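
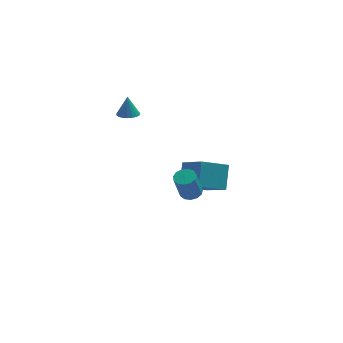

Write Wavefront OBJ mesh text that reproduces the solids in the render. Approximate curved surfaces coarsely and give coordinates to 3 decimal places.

v 0.548 0.708 -1.978
v 0.789 1.697 -0.836
v 1.962 1.082 -2.602
v 2.203 2.072 -1.46
v 1.377 -0.692 -0.94
v 1.618 0.298 0.202
v 2.791 -0.317 -1.564
v 3.032 0.672 -0.422
v -1.824 3.45 1.795
v -1.266 3.692 1.755
v -1.836 3.67 2.965
v -1.414 3.894 1.716
v -1.633 4.02 1.69
v -1.885 4.047 1.683
v -2.127 3.97 1.695
v -2.316 3.804 1.724
v -2.421 3.577 1.766
v -2.422 3.327 1.813
v -2.32 3.099 1.857
v -2.132 2.932 1.89
v -1.891 2.854 1.907
v -1.639 2.879 1.904
v -1.419 3.003 1.883
v -1.268 3.205 1.847
v -1.215 3.448 1.801
v 0.744 -3.377 0.732
v 1.205 -3.097 0.916
v 0.857 -3.442 2.312
v 0.396 -3.723 2.128
v 0.965 -2.883 0.909
v 0.617 -3.228 2.306
v 0.655 -2.826 0.846
v 0.308 -3.171 2.242
v 0.374 -2.944 0.747
v 0.026 -3.289 2.143
v 0.21 -3.2 0.643
v -0.138 -3.545 2.039
v 0.215 -3.512 0.567
v -0.133 -3.857 1.963
v 0.389 -3.781 0.543
v 0.041 -4.126 1.94
v 0.675 -3.922 0.58
v 0.327 -4.268 1.976
v 0.983 -3.89 0.664
v 0.635 -4.236 2.061
v 1.215 -3.696 0.771
v 0.867 -4.041 2.167
v 1.298 -3.4 0.864
v 0.95 -3.745 2.261
f 2 4 1
f 5 2 1
f 1 4 3
f 3 5 1
f 2 8 4
f 6 2 5
f 6 8 2
f 4 8 3
f 7 5 3
f 3 8 7
f 7 6 5
f 8 6 7
f 10 9 12
f 10 12 11
f 12 9 13
f 12 13 11
f 13 9 14
f 13 14 11
f 14 9 15
f 14 15 11
f 15 9 16
f 15 16 11
f 16 9 17
f 16 17 11
f 17 9 18
f 17 18 11
f 18 9 19
f 18 19 11
f 19 9 20
f 19 20 11
f 20 9 21
f 20 21 11
f 21 9 22
f 21 22 11
f 22 9 23
f 22 23 11
f 23 9 24
f 23 24 11
f 24 9 25
f 24 25 11
f 25 9 10
f 25 10 11
f 27 26 30
f 27 30 28
f 28 30 31
f 28 31 29
f 30 26 32
f 30 32 31
f 31 32 33
f 31 33 29
f 32 26 34
f 32 34 33
f 33 34 35
f 33 35 29
f 34 26 36
f 34 36 35
f 35 36 37
f 35 37 29
f 36 26 38
f 36 38 37
f 37 38 39
f 37 39 29
f 38 26 40
f 38 40 39
f 39 40 41
f 39 41 29
f 40 26 42
f 40 42 41
f 41 42 43
f 41 43 29
f 42 26 44
f 42 44 43
f 43 44 45
f 43 45 29
f 44 26 46
f 44 46 45
f 45 46 47
f 45 47 29
f 46 26 48
f 46 48 47
f 47 48 49
f 47 49 29
f 48 26 27
f 48 27 49
f 49 27 28
f 49 28 29



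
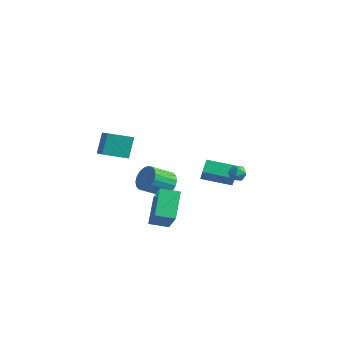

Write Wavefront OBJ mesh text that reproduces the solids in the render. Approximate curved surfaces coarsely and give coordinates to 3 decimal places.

v -1.51 3.056 -1.849
v -1.864 3.738 -1.162
v 0.023 4.296 -2.289
v -0.331 4.977 -1.602
v -0.569 2.323 -0.638
v -0.923 3.004 0.049
v 0.964 3.562 -1.078
v 0.61 4.244 -0.391
v -2.977 1.609 -2.345
v -2.505 1.947 -1.568
v -2.95 0.568 -0.698
v -3.423 0.231 -1.475
v -2.902 2.108 -1.516
v -3.347 0.729 -0.646
v -3.314 2.17 -1.629
v -3.76 0.791 -0.759
v -3.659 2.121 -1.883
v -4.105 0.743 -1.013
v -3.87 1.971 -2.229
v -4.315 0.593 -1.359
v -3.903 1.749 -2.597
v -4.349 0.371 -1.728
v -3.753 1.5 -2.916
v -4.199 0.121 -2.046
v -3.45 1.272 -3.122
v -3.895 -0.107 -2.252
v -3.053 1.111 -3.174
v -3.498 -0.268 -2.304
v -2.64 1.049 -3.061
v -3.086 -0.33 -2.191
v -2.295 1.097 -2.807
v -2.741 -0.281 -1.937
v -2.085 1.247 -2.461
v -2.53 -0.131 -1.591
v -2.051 1.469 -2.092
v -2.497 0.091 -1.223
v -2.201 1.719 -1.774
v -2.647 0.34 -0.904
v -1.424 -5.012 3.127
v -1.709 -4.32 4.508
v -2.813 -4.204 2.435
v -3.099 -3.512 3.815
v -0.501 -3.788 2.705
v -0.787 -3.096 4.085
v -1.891 -2.98 2.012
v -2.176 -2.288 3.393
v 1.412 -4.059 -1.887
v 2.603 -4.67 -0.469
v 0.473 -2.753 -0.537
v 1.664 -3.364 0.882
v 2.216 -3.176 -2.182
v 3.407 -3.787 -0.763
v 1.277 -1.87 -0.831
v 2.468 -2.481 0.587
v 2.271 2.909 0.653
v 2.788 2.588 0.417
v 1.632 2.312 0.063
v 2.149 1.991 -0.173
v 1.975 1.917 0.451
v 2.37 2.285 0.816
v 2.05 2.615 -0.336
v 2.445 2.983 0.029
v 2.651 2.406 -0.194
v 2.605 1.975 0.293
v 1.815 2.925 0.187
v 1.769 2.494 0.674
f 2 4 1
f 5 2 1
f 1 4 3
f 3 5 1
f 2 8 4
f 6 2 5
f 6 8 2
f 4 8 3
f 7 5 3
f 3 8 7
f 7 6 5
f 8 6 7
f 10 9 13
f 10 13 11
f 11 13 14
f 11 14 12
f 13 9 15
f 13 15 14
f 14 15 16
f 14 16 12
f 15 9 17
f 15 17 16
f 16 17 18
f 16 18 12
f 17 9 19
f 17 19 18
f 18 19 20
f 18 20 12
f 19 9 21
f 19 21 20
f 20 21 22
f 20 22 12
f 21 9 23
f 21 23 22
f 22 23 24
f 22 24 12
f 23 9 25
f 23 25 24
f 24 25 26
f 24 26 12
f 25 9 27
f 25 27 26
f 26 27 28
f 26 28 12
f 27 9 29
f 27 29 28
f 28 29 30
f 28 30 12
f 29 9 31
f 29 31 30
f 30 31 32
f 30 32 12
f 31 9 33
f 31 33 32
f 32 33 34
f 32 34 12
f 33 9 35
f 33 35 34
f 34 35 36
f 34 36 12
f 35 9 37
f 35 37 36
f 36 37 38
f 36 38 12
f 37 9 10
f 37 10 38
f 38 10 11
f 38 11 12
f 40 42 39
f 43 40 39
f 39 42 41
f 41 43 39
f 40 46 42
f 44 40 43
f 44 46 40
f 42 46 41
f 45 43 41
f 41 46 45
f 45 44 43
f 46 44 45
f 48 50 47
f 51 48 47
f 47 50 49
f 49 51 47
f 48 54 50
f 52 48 51
f 52 54 48
f 50 54 49
f 53 51 49
f 49 54 53
f 53 52 51
f 54 52 53
f 55 66 60
f 55 60 56
f 55 56 62
f 55 62 65
f 55 65 66
f 56 60 64
f 60 66 59
f 66 65 57
f 65 62 61
f 62 56 63
f 58 64 59
f 58 59 57
f 58 57 61
f 58 61 63
f 58 63 64
f 59 64 60
f 57 59 66
f 61 57 65
f 63 61 62
f 64 63 56



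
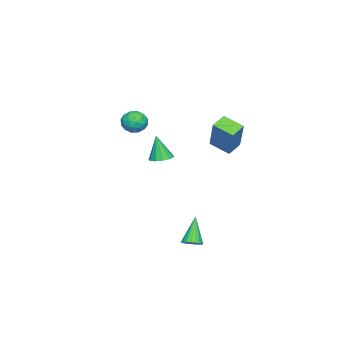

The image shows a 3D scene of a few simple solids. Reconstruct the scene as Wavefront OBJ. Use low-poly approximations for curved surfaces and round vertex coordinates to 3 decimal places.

v 2.935 1.81 -2.443
v 3.264 2.15 -2.184
v 2.045 1.63 -1.077
v 3.109 2.29 -2.266
v 2.923 2.346 -2.38
v 2.74 2.31 -2.504
v 2.59 2.187 -2.618
v 2.5 1.999 -2.701
v 2.485 1.778 -2.74
v 2.548 1.563 -2.728
v 2.678 1.391 -2.666
v 2.852 1.291 -2.565
v 3.04 1.28 -2.444
v 3.211 1.362 -2.322
v 3.333 1.521 -2.222
v 3.387 1.729 -2.159
v 3.363 1.952 -2.146
v -1.431 -2.588 3.427
v -0.931 -2.321 2.956
v -0.609 -3.319 3.884
v -0.109 -3.052 3.413
v -0.366 -2.628 3.958
v -0.874 -2.177 3.676
v -0.666 -3.463 3.164
v -1.174 -3.012 2.882
v -0.459 -2.862 2.794
v -0.273 -2.346 3.285
v -1.267 -3.294 3.555
v -1.081 -2.778 4.046
v -1.253 -2.391 3.151
v -0.287 -3.249 3.689
v -0.437 -3.001 4.009
v -0.144 -2.843 3.732
v -1.219 -2.306 3.574
v -0.926 -2.149 3.298
v -0.593 -2.329 3.887
v -0.614 -3.491 3.542
v -0.321 -3.334 3.266
v -1.396 -2.797 3.108
v -1.103 -2.639 2.831
v -0.947 -3.311 2.953
v -0.682 -2.551 2.78
v -0.199 -2.981 3.048
v -0.526 -3.223 2.902
v -0.825 -2.957 2.736
v -0.573 -2.248 3.068
v -0.09 -2.677 3.337
v -0.24 -2.428 3.657
v -0.539 -2.163 3.491
v -0.295 -2.566 2.973
v -1.45 -2.963 3.503
v -0.967 -3.392 3.772
v -1.001 -3.477 3.349
v -1.3 -3.212 3.183
v -1.341 -2.659 3.792
v -0.858 -3.089 4.06
v -0.715 -2.683 4.104
v -1.014 -2.417 3.938
v -1.245 -3.074 3.867
v -3.935 1.007 0.561
v -4.103 -0.132 1.02
v -4.736 1.273 0.926
v -4.905 0.133 1.385
v -2.915 1.587 2.375
v -3.084 0.447 2.834
v -3.717 1.852 2.74
v -3.885 0.713 3.199
v -0.802 -1.381 1.128
v -0.258 -1.068 1.252
v -0.938 -1.719 2.572
v -0.524 -0.826 1.284
v -0.878 -0.76 1.266
v -1.208 -0.892 1.204
v -1.409 -1.178 1.118
v -1.418 -1.529 1.035
v -1.231 -1.833 0.981
v -0.908 -1.993 0.974
v -0.551 -1.959 1.016
v -0.274 -1.741 1.093
v -0.165 -1.409 1.181
f 2 1 4
f 2 4 3
f 4 1 5
f 4 5 3
f 5 1 6
f 5 6 3
f 6 1 7
f 6 7 3
f 7 1 8
f 7 8 3
f 8 1 9
f 8 9 3
f 9 1 10
f 9 10 3
f 10 1 11
f 10 11 3
f 11 1 12
f 11 12 3
f 12 1 13
f 12 13 3
f 13 1 14
f 13 14 3
f 14 1 15
f 14 15 3
f 15 1 16
f 15 16 3
f 16 1 17
f 16 17 3
f 17 1 2
f 17 2 3
f 18 55 34
f 55 29 58
f 34 58 23
f 55 58 34
f 18 34 30
f 34 23 35
f 30 35 19
f 34 35 30
f 18 30 39
f 30 19 40
f 39 40 25
f 30 40 39
f 18 39 51
f 39 25 54
f 51 54 28
f 39 54 51
f 18 51 55
f 51 28 59
f 55 59 29
f 51 59 55
f 19 35 46
f 35 23 49
f 46 49 27
f 35 49 46
f 23 58 36
f 58 29 57
f 36 57 22
f 58 57 36
f 29 59 56
f 59 28 52
f 56 52 20
f 59 52 56
f 28 54 53
f 54 25 41
f 53 41 24
f 54 41 53
f 25 40 45
f 40 19 42
f 45 42 26
f 40 42 45
f 21 47 33
f 47 27 48
f 33 48 22
f 47 48 33
f 21 33 31
f 33 22 32
f 31 32 20
f 33 32 31
f 21 31 38
f 31 20 37
f 38 37 24
f 31 37 38
f 21 38 43
f 38 24 44
f 43 44 26
f 38 44 43
f 21 43 47
f 43 26 50
f 47 50 27
f 43 50 47
f 22 48 36
f 48 27 49
f 36 49 23
f 48 49 36
f 20 32 56
f 32 22 57
f 56 57 29
f 32 57 56
f 24 37 53
f 37 20 52
f 53 52 28
f 37 52 53
f 26 44 45
f 44 24 41
f 45 41 25
f 44 41 45
f 27 50 46
f 50 26 42
f 46 42 19
f 50 42 46
f 61 63 60
f 64 61 60
f 60 63 62
f 62 64 60
f 61 67 63
f 65 61 64
f 65 67 61
f 63 67 62
f 66 64 62
f 62 67 66
f 66 65 64
f 67 65 66
f 69 68 71
f 69 71 70
f 71 68 72
f 71 72 70
f 72 68 73
f 72 73 70
f 73 68 74
f 73 74 70
f 74 68 75
f 74 75 70
f 75 68 76
f 75 76 70
f 76 68 77
f 76 77 70
f 77 68 78
f 77 78 70
f 78 68 79
f 78 79 70
f 79 68 80
f 79 80 70
f 80 68 69
f 80 69 70



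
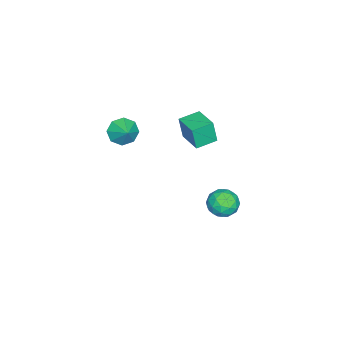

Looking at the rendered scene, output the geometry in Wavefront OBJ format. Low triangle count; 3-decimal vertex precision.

v -0.549 0.06 1.81
v -0.54 -0.158 3.061
v -1.395 0.797 1.944
v -1.386 0.579 3.196
v 0.386 1.101 1.984
v 0.395 0.883 3.236
v -0.46 1.838 2.119
v -0.451 1.62 3.37
v 0.766 -2.498 2.443
v 1.206 -2.37 1.788
v 1.434 -1.962 2.997
v 0.784 -1.935 1.876
v 0.352 -1.829 2.296
v 0.162 -2.116 2.803
v 0.326 -2.626 3.099
v 0.747 -3.061 3.011
v 1.179 -3.167 2.591
v 1.369 -2.88 2.084
v -2.396 2.324 -3.897
v -1.525 2.523 -3.897
v -2.075 0.917 -3.983
v -1.204 1.116 -3.983
v -1.691 1.243 -3.245
v -1.889 2.113 -3.191
v -1.711 1.327 -4.689
v -1.909 2.197 -4.635
v -1.101 1.907 -4.386
v -1.089 1.854 -3.494
v -2.511 1.586 -4.386
v -2.499 1.533 -3.494
v -1.988 2.547 -3.889
v -1.612 0.893 -3.991
v -1.898 0.968 -3.557
v -1.386 1.084 -3.557
v -2.203 2.306 -3.475
v -1.691 2.423 -3.475
v -1.789 1.67 -3.092
v -1.909 1.017 -4.405
v -1.397 1.134 -4.405
v -2.214 2.356 -4.323
v -1.702 2.472 -4.323
v -1.811 1.77 -4.788
v -1.227 2.302 -4.177
v -1.039 1.474 -4.228
v -1.337 1.599 -4.642
v -1.453 2.11 -4.611
v -1.22 2.271 -3.652
v -1.032 1.444 -3.703
v -1.318 1.519 -3.269
v -1.435 2.03 -3.238
v -0.971 1.909 -3.94
v -2.568 1.996 -4.177
v -2.38 1.169 -4.228
v -2.165 1.41 -4.642
v -2.282 1.921 -4.611
v -2.561 1.966 -3.652
v -2.373 1.138 -3.703
v -2.147 1.33 -3.269
v -2.263 1.841 -3.238
v -2.629 1.531 -3.94
f 2 4 1
f 5 2 1
f 1 4 3
f 3 5 1
f 2 8 4
f 6 2 5
f 6 8 2
f 4 8 3
f 7 5 3
f 3 8 7
f 7 6 5
f 8 6 7
f 10 9 12
f 10 12 11
f 12 9 13
f 12 13 11
f 13 9 14
f 13 14 11
f 14 9 15
f 14 15 11
f 15 9 16
f 15 16 11
f 16 9 17
f 16 17 11
f 17 9 18
f 17 18 11
f 18 9 10
f 18 10 11
f 19 56 35
f 56 30 59
f 35 59 24
f 56 59 35
f 19 35 31
f 35 24 36
f 31 36 20
f 35 36 31
f 19 31 40
f 31 20 41
f 40 41 26
f 31 41 40
f 19 40 52
f 40 26 55
f 52 55 29
f 40 55 52
f 19 52 56
f 52 29 60
f 56 60 30
f 52 60 56
f 20 36 47
f 36 24 50
f 47 50 28
f 36 50 47
f 24 59 37
f 59 30 58
f 37 58 23
f 59 58 37
f 30 60 57
f 60 29 53
f 57 53 21
f 60 53 57
f 29 55 54
f 55 26 42
f 54 42 25
f 55 42 54
f 26 41 46
f 41 20 43
f 46 43 27
f 41 43 46
f 22 48 34
f 48 28 49
f 34 49 23
f 48 49 34
f 22 34 32
f 34 23 33
f 32 33 21
f 34 33 32
f 22 32 39
f 32 21 38
f 39 38 25
f 32 38 39
f 22 39 44
f 39 25 45
f 44 45 27
f 39 45 44
f 22 44 48
f 44 27 51
f 48 51 28
f 44 51 48
f 23 49 37
f 49 28 50
f 37 50 24
f 49 50 37
f 21 33 57
f 33 23 58
f 57 58 30
f 33 58 57
f 25 38 54
f 38 21 53
f 54 53 29
f 38 53 54
f 27 45 46
f 45 25 42
f 46 42 26
f 45 42 46
f 28 51 47
f 51 27 43
f 47 43 20
f 51 43 47



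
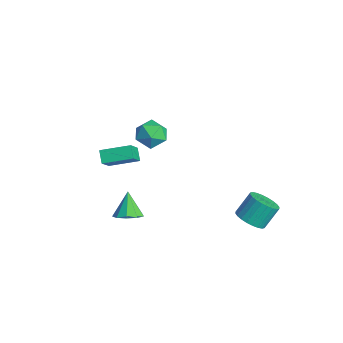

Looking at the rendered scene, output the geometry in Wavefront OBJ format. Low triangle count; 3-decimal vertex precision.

v 1.005 -2.898 -4.392
v 1.787 -2.665 -3.966
v 0.135 -2.542 -2.988
v 1.537 -2.161 -4.249
v 1.039 -2.002 -4.598
v 0.525 -2.262 -4.851
v 0.235 -2.819 -4.889
v 0.306 -3.413 -4.695
v 0.704 -3.767 -4.359
v 1.243 -3.713 -4.038
v 1.671 -3.278 -3.883
v 0.09 -3.649 -0.247
v -0.58 -3.513 0.339
v 0.816 -2.043 0.211
v 0.146 -1.908 0.797
v 1.054 -4.452 1.043
v 0.384 -4.317 1.629
v 1.78 -2.847 1.501
v 1.11 -2.711 2.087
v 3.953 3.423 -4.634
v 4.61 2.884 -4.125
v 4.443 3.879 -2.857
v 3.787 4.417 -3.366
v 4.841 3.142 -4.297
v 4.674 4.137 -3.029
v 4.937 3.442 -4.52
v 4.77 4.437 -3.252
v 4.883 3.739 -4.76
v 4.716 4.734 -3.493
v 4.687 3.989 -4.982
v 4.521 4.984 -3.714
v 4.38 4.152 -5.15
v 4.214 5.147 -3.882
v 4.008 4.204 -5.24
v 3.841 5.199 -3.972
v 3.628 4.137 -5.237
v 3.461 5.132 -3.97
v 3.297 3.961 -5.143
v 3.13 4.956 -3.875
v 3.066 3.703 -4.971
v 2.899 4.698 -3.703
v 2.97 3.403 -4.748
v 2.803 4.398 -3.48
v 3.024 3.106 -4.507
v 2.857 4.101 -3.24
v 3.219 2.856 -4.286
v 3.053 3.851 -3.018
v 3.526 2.693 -4.118
v 3.36 3.688 -2.85
v 3.899 2.641 -4.028
v 3.732 3.636 -2.76
v 4.279 2.708 -4.03
v 4.112 3.703 -2.763
v -3.428 1.451 -1.471
v -2.417 0.995 -1.582
v -4.163 -0.195 -1.398
v -3.152 -0.651 -1.509
v -3.42 -0.112 -0.571
v -2.966 0.905 -0.616
v -3.614 -0.105 -2.364
v -3.16 0.912 -2.409
v -2.532 0.033 -2.134
v -2.412 0.029 -1.026
v -4.168 0.771 -1.954
v -4.048 0.767 -0.846
f 2 1 4
f 2 4 3
f 4 1 5
f 4 5 3
f 5 1 6
f 5 6 3
f 6 1 7
f 6 7 3
f 7 1 8
f 7 8 3
f 8 1 9
f 8 9 3
f 9 1 10
f 9 10 3
f 10 1 11
f 10 11 3
f 11 1 2
f 11 2 3
f 13 15 12
f 16 13 12
f 12 15 14
f 14 16 12
f 13 19 15
f 17 13 16
f 17 19 13
f 15 19 14
f 18 16 14
f 14 19 18
f 18 17 16
f 19 17 18
f 21 20 24
f 21 24 22
f 22 24 25
f 22 25 23
f 24 20 26
f 24 26 25
f 25 26 27
f 25 27 23
f 26 20 28
f 26 28 27
f 27 28 29
f 27 29 23
f 28 20 30
f 28 30 29
f 29 30 31
f 29 31 23
f 30 20 32
f 30 32 31
f 31 32 33
f 31 33 23
f 32 20 34
f 32 34 33
f 33 34 35
f 33 35 23
f 34 20 36
f 34 36 35
f 35 36 37
f 35 37 23
f 36 20 38
f 36 38 37
f 37 38 39
f 37 39 23
f 38 20 40
f 38 40 39
f 39 40 41
f 39 41 23
f 40 20 42
f 40 42 41
f 41 42 43
f 41 43 23
f 42 20 44
f 42 44 43
f 43 44 45
f 43 45 23
f 44 20 46
f 44 46 45
f 45 46 47
f 45 47 23
f 46 20 48
f 46 48 47
f 47 48 49
f 47 49 23
f 48 20 50
f 48 50 49
f 49 50 51
f 49 51 23
f 50 20 52
f 50 52 51
f 51 52 53
f 51 53 23
f 52 20 21
f 52 21 53
f 53 21 22
f 53 22 23
f 54 65 59
f 54 59 55
f 54 55 61
f 54 61 64
f 54 64 65
f 55 59 63
f 59 65 58
f 65 64 56
f 64 61 60
f 61 55 62
f 57 63 58
f 57 58 56
f 57 56 60
f 57 60 62
f 57 62 63
f 58 63 59
f 56 58 65
f 60 56 64
f 62 60 61
f 63 62 55



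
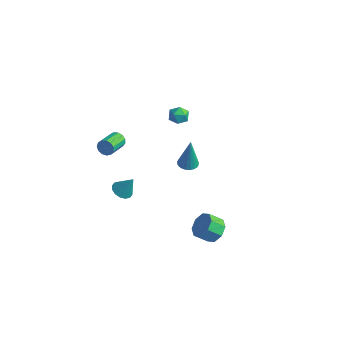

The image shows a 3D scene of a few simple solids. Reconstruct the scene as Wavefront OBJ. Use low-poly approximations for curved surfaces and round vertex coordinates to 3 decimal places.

v 2.158 -1.166 -4.292
v 2.889 -1.472 -4.013
v 2.373 -2.079 -3.329
v 1.642 -1.774 -3.608
v 2.701 -0.949 -3.69
v 2.186 -1.556 -3.005
v 2.195 -0.553 -3.719
v 1.68 -1.16 -3.035
v 1.667 -0.517 -4.085
v 1.152 -1.124 -3.4
v 1.427 -0.861 -4.571
v 0.911 -1.468 -3.887
v 1.614 -1.384 -4.895
v 1.099 -1.991 -4.21
v 2.12 -1.78 -4.865
v 1.605 -2.387 -4.181
v 2.648 -1.816 -4.5
v 2.133 -2.423 -3.815
v -1.121 -0.196 3.528
v -0.564 -0.501 3.676
v -1.636 -0.799 4.224
v -1.079 -1.104 4.372
v -1.165 -0.48 4.543
v -0.847 -0.108 4.112
v -1.353 -1.192 3.788
v -1.035 -0.82 3.357
v -0.707 -1.116 3.836
v -0.591 -0.676 4.303
v -1.609 -0.624 3.597
v -1.493 -0.184 4.064
v -3.03 -3.303 -2.408
v -2.667 -3.866 -2.399
v -2.49 -2.937 -1.272
v -2.471 -3.635 -2.567
v -2.424 -3.315 -2.693
v -2.54 -2.992 -2.742
v -2.787 -2.752 -2.701
v -3.1 -2.66 -2.582
v -3.394 -2.74 -2.416
v -3.59 -2.971 -2.248
v -3.637 -3.291 -2.123
v -3.521 -3.614 -2.074
v -3.274 -3.854 -2.114
v -2.961 -3.946 -2.233
v -3.891 -2.732 1.372
v -3.66 -2.529 1.816
v -3.337 -3.805 2.232
v -3.569 -4.008 1.788
v -3.951 -2.58 1.887
v -3.629 -3.855 2.302
v -4.224 -2.678 1.794
v -3.901 -3.954 2.21
v -4.39 -2.794 1.568
v -4.068 -4.07 1.984
v -4.399 -2.891 1.279
v -4.077 -4.166 1.695
v -4.246 -2.936 1.02
v -3.924 -4.212 1.436
v -3.98 -2.917 0.873
v -3.658 -4.193 1.289
v -3.686 -2.84 0.884
v -3.364 -4.115 1.3
v -3.457 -2.728 1.05
v -3.135 -4.003 1.466
v -3.366 -2.617 1.319
v -3.044 -3.893 1.734
v -3.441 -2.543 1.604
v -3.119 -3.819 2.02
v -1.931 1.085 -2.432
v -1.318 0.943 -2.469
v -1.789 1.155 -0.348
v -1.312 1.189 -2.478
v -1.399 1.419 -2.48
v -1.568 1.598 -2.474
v -1.791 1.699 -2.462
v -2.037 1.706 -2.446
v -2.266 1.619 -2.427
v -2.444 1.451 -2.409
v -2.544 1.227 -2.395
v -2.551 0.981 -2.386
v -2.463 0.751 -2.384
v -2.295 0.572 -2.39
v -2.071 0.471 -2.402
v -1.826 0.464 -2.418
v -1.597 0.551 -2.437
v -1.419 0.719 -2.455
f 2 1 5
f 2 5 3
f 3 5 6
f 3 6 4
f 5 1 7
f 5 7 6
f 6 7 8
f 6 8 4
f 7 1 9
f 7 9 8
f 8 9 10
f 8 10 4
f 9 1 11
f 9 11 10
f 10 11 12
f 10 12 4
f 11 1 13
f 11 13 12
f 12 13 14
f 12 14 4
f 13 1 15
f 13 15 14
f 14 15 16
f 14 16 4
f 15 1 17
f 15 17 16
f 16 17 18
f 16 18 4
f 17 1 2
f 17 2 18
f 18 2 3
f 18 3 4
f 19 30 24
f 19 24 20
f 19 20 26
f 19 26 29
f 19 29 30
f 20 24 28
f 24 30 23
f 30 29 21
f 29 26 25
f 26 20 27
f 22 28 23
f 22 23 21
f 22 21 25
f 22 25 27
f 22 27 28
f 23 28 24
f 21 23 30
f 25 21 29
f 27 25 26
f 28 27 20
f 32 31 34
f 32 34 33
f 34 31 35
f 34 35 33
f 35 31 36
f 35 36 33
f 36 31 37
f 36 37 33
f 37 31 38
f 37 38 33
f 38 31 39
f 38 39 33
f 39 31 40
f 39 40 33
f 40 31 41
f 40 41 33
f 41 31 42
f 41 42 33
f 42 31 43
f 42 43 33
f 43 31 44
f 43 44 33
f 44 31 32
f 44 32 33
f 46 45 49
f 46 49 47
f 47 49 50
f 47 50 48
f 49 45 51
f 49 51 50
f 50 51 52
f 50 52 48
f 51 45 53
f 51 53 52
f 52 53 54
f 52 54 48
f 53 45 55
f 53 55 54
f 54 55 56
f 54 56 48
f 55 45 57
f 55 57 56
f 56 57 58
f 56 58 48
f 57 45 59
f 57 59 58
f 58 59 60
f 58 60 48
f 59 45 61
f 59 61 60
f 60 61 62
f 60 62 48
f 61 45 63
f 61 63 62
f 62 63 64
f 62 64 48
f 63 45 65
f 63 65 64
f 64 65 66
f 64 66 48
f 65 45 67
f 65 67 66
f 66 67 68
f 66 68 48
f 67 45 46
f 67 46 68
f 68 46 47
f 68 47 48
f 70 69 72
f 70 72 71
f 72 69 73
f 72 73 71
f 73 69 74
f 73 74 71
f 74 69 75
f 74 75 71
f 75 69 76
f 75 76 71
f 76 69 77
f 76 77 71
f 77 69 78
f 77 78 71
f 78 69 79
f 78 79 71
f 79 69 80
f 79 80 71
f 80 69 81
f 80 81 71
f 81 69 82
f 81 82 71
f 82 69 83
f 82 83 71
f 83 69 84
f 83 84 71
f 84 69 85
f 84 85 71
f 85 69 86
f 85 86 71
f 86 69 70
f 86 70 71



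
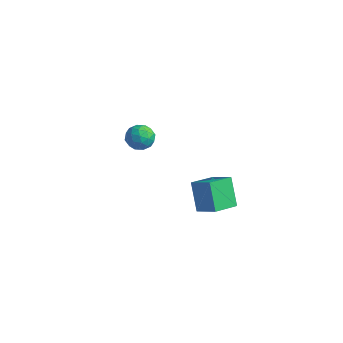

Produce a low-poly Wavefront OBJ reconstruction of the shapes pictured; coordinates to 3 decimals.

v 2.678 1.345 0.669
v 3.733 1.462 1.208
v 2.695 2.657 0.351
v 3.75 2.774 0.89
v 3.41 1.006 -0.69
v 4.465 1.123 -0.151
v 3.427 2.318 -1.008
v 4.482 2.435 -0.469
v -2.297 3.609 -0.002
v -1.872 3.226 0.51
v -2.988 2.594 -0.19
v -2.563 2.211 0.322
v -3.029 2.775 0.555
v -2.602 3.402 0.671
v -2.258 2.418 -0.351
v -1.831 3.045 -0.235
v -1.849 2.489 0.294
v -2.325 2.71 0.854
v -2.535 3.11 -0.534
v -3.011 3.331 0.026
v -2.024 3.506 0.27
v -2.836 2.314 0.05
v -3.11 2.645 0.187
v -2.86 2.42 0.488
v -2.452 3.61 0.365
v -2.203 3.385 0.666
v -2.883 3.12 0.693
v -2.657 2.435 -0.346
v -2.408 2.21 -0.045
v -2 3.4 -0.168
v -1.75 3.175 0.133
v -1.977 2.7 -0.373
v -1.76 2.848 0.444
v -2.167 2.252 0.334
v -1.987 2.373 -0.062
v -1.736 2.742 0.007
v -2.04 2.978 0.774
v -2.447 2.382 0.663
v -2.72 2.713 0.8
v -2.469 3.082 0.868
v -2.026 2.545 0.647
v -2.413 3.438 -0.343
v -2.82 2.842 -0.454
v -2.391 2.738 -0.548
v -2.14 3.107 -0.48
v -2.693 3.568 -0.014
v -3.1 2.972 -0.124
v -3.124 3.078 0.313
v -2.873 3.447 0.382
v -2.834 3.275 -0.327
f 2 4 1
f 5 2 1
f 1 4 3
f 3 5 1
f 2 8 4
f 6 2 5
f 6 8 2
f 4 8 3
f 7 5 3
f 3 8 7
f 7 6 5
f 8 6 7
f 9 46 25
f 46 20 49
f 25 49 14
f 46 49 25
f 9 25 21
f 25 14 26
f 21 26 10
f 25 26 21
f 9 21 30
f 21 10 31
f 30 31 16
f 21 31 30
f 9 30 42
f 30 16 45
f 42 45 19
f 30 45 42
f 9 42 46
f 42 19 50
f 46 50 20
f 42 50 46
f 10 26 37
f 26 14 40
f 37 40 18
f 26 40 37
f 14 49 27
f 49 20 48
f 27 48 13
f 49 48 27
f 20 50 47
f 50 19 43
f 47 43 11
f 50 43 47
f 19 45 44
f 45 16 32
f 44 32 15
f 45 32 44
f 16 31 36
f 31 10 33
f 36 33 17
f 31 33 36
f 12 38 24
f 38 18 39
f 24 39 13
f 38 39 24
f 12 24 22
f 24 13 23
f 22 23 11
f 24 23 22
f 12 22 29
f 22 11 28
f 29 28 15
f 22 28 29
f 12 29 34
f 29 15 35
f 34 35 17
f 29 35 34
f 12 34 38
f 34 17 41
f 38 41 18
f 34 41 38
f 13 39 27
f 39 18 40
f 27 40 14
f 39 40 27
f 11 23 47
f 23 13 48
f 47 48 20
f 23 48 47
f 15 28 44
f 28 11 43
f 44 43 19
f 28 43 44
f 17 35 36
f 35 15 32
f 36 32 16
f 35 32 36
f 18 41 37
f 41 17 33
f 37 33 10
f 41 33 37



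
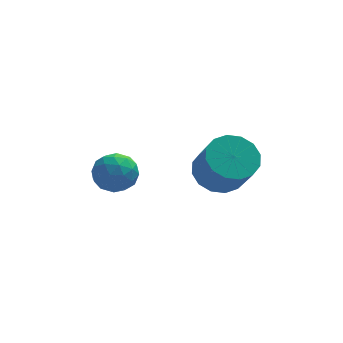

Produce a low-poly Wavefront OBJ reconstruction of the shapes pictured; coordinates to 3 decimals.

v 1.998 1.149 -3.516
v 2.843 1.767 -3.294
v 3.206 0.75 -1.842
v 2.362 0.131 -2.064
v 2.419 2.001 -3.024
v 2.782 0.983 -1.572
v 1.883 2.006 -2.887
v 2.246 0.989 -1.434
v 1.377 1.782 -2.917
v 1.741 0.764 -1.465
v 1.038 1.388 -3.109
v 1.402 0.37 -1.656
v 0.957 0.93 -3.409
v 1.32 -0.088 -1.957
v 1.154 0.53 -3.738
v 1.517 -0.487 -2.286
v 1.578 0.297 -4.008
v 1.941 -0.721 -2.556
v 2.114 0.291 -4.146
v 2.477 -0.726 -2.693
v 2.619 0.516 -4.115
v 2.983 -0.502 -2.663
v 2.958 0.91 -3.924
v 3.322 -0.108 -2.471
v 3.04 1.368 -3.623
v 3.403 0.35 -2.171
v -2.56 1.24 -2.642
v -2.127 1.573 -3.403
v -1.653 0.027 -2.657
v -1.22 0.36 -3.418
v -1.115 0.79 -2.593
v -1.675 1.539 -2.584
v -2.105 0.061 -3.476
v -2.665 0.81 -3.467
v -1.846 0.844 -3.918
v -1.234 1.295 -3.372
v -2.546 0.305 -2.688
v -1.934 0.756 -2.142
v -2.423 1.513 -3.021
v -1.357 0.087 -3.039
v -1.295 0.34 -2.554
v -1.041 0.536 -3.001
v -2.157 1.493 -2.54
v -1.903 1.689 -2.987
v -1.308 1.229 -2.511
v -1.877 -0.089 -3.073
v -1.623 0.107 -3.52
v -2.739 1.064 -3.059
v -2.485 1.26 -3.506
v -2.472 0.371 -3.549
v -2.004 1.28 -3.771
v -1.471 0.567 -3.78
v -1.99 0.391 -3.814
v -2.32 0.832 -3.809
v -1.644 1.545 -3.45
v -1.111 0.832 -3.459
v -1.049 1.085 -2.974
v -1.378 1.526 -2.969
v -1.479 1.117 -3.753
v -2.669 0.768 -2.601
v -2.136 0.055 -2.61
v -2.402 0.074 -3.091
v -2.731 0.515 -3.086
v -2.309 1.033 -2.28
v -1.776 0.32 -2.289
v -1.46 0.768 -2.251
v -1.79 1.209 -2.246
v -2.301 0.483 -2.307
f 2 1 5
f 2 5 3
f 3 5 6
f 3 6 4
f 5 1 7
f 5 7 6
f 6 7 8
f 6 8 4
f 7 1 9
f 7 9 8
f 8 9 10
f 8 10 4
f 9 1 11
f 9 11 10
f 10 11 12
f 10 12 4
f 11 1 13
f 11 13 12
f 12 13 14
f 12 14 4
f 13 1 15
f 13 15 14
f 14 15 16
f 14 16 4
f 15 1 17
f 15 17 16
f 16 17 18
f 16 18 4
f 17 1 19
f 17 19 18
f 18 19 20
f 18 20 4
f 19 1 21
f 19 21 20
f 20 21 22
f 20 22 4
f 21 1 23
f 21 23 22
f 22 23 24
f 22 24 4
f 23 1 25
f 23 25 24
f 24 25 26
f 24 26 4
f 25 1 2
f 25 2 26
f 26 2 3
f 26 3 4
f 27 64 43
f 64 38 67
f 43 67 32
f 64 67 43
f 27 43 39
f 43 32 44
f 39 44 28
f 43 44 39
f 27 39 48
f 39 28 49
f 48 49 34
f 39 49 48
f 27 48 60
f 48 34 63
f 60 63 37
f 48 63 60
f 27 60 64
f 60 37 68
f 64 68 38
f 60 68 64
f 28 44 55
f 44 32 58
f 55 58 36
f 44 58 55
f 32 67 45
f 67 38 66
f 45 66 31
f 67 66 45
f 38 68 65
f 68 37 61
f 65 61 29
f 68 61 65
f 37 63 62
f 63 34 50
f 62 50 33
f 63 50 62
f 34 49 54
f 49 28 51
f 54 51 35
f 49 51 54
f 30 56 42
f 56 36 57
f 42 57 31
f 56 57 42
f 30 42 40
f 42 31 41
f 40 41 29
f 42 41 40
f 30 40 47
f 40 29 46
f 47 46 33
f 40 46 47
f 30 47 52
f 47 33 53
f 52 53 35
f 47 53 52
f 30 52 56
f 52 35 59
f 56 59 36
f 52 59 56
f 31 57 45
f 57 36 58
f 45 58 32
f 57 58 45
f 29 41 65
f 41 31 66
f 65 66 38
f 41 66 65
f 33 46 62
f 46 29 61
f 62 61 37
f 46 61 62
f 35 53 54
f 53 33 50
f 54 50 34
f 53 50 54
f 36 59 55
f 59 35 51
f 55 51 28
f 59 51 55



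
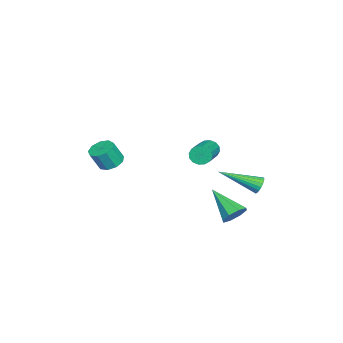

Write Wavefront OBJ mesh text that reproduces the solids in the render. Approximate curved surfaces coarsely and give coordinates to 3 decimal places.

v 2.211 3.548 -3.513
v 2.543 3.786 -2.944
v 1.289 2.332 -2.467
v 2.086 4.049 -3.04
v 1.703 4.019 -3.414
v 1.618 3.713 -3.845
v 1.88 3.31 -4.082
v 2.337 3.047 -3.985
v 2.72 3.077 -3.612
v 2.805 3.383 -3.18
v -1.093 4.203 -3.347
v -0.964 4.424 -2.906
v -0.807 2.257 -2.453
v -1.189 4.4 -2.887
v -1.395 4.337 -2.959
v -1.541 4.247 -3.108
v -1.598 4.148 -3.304
v -1.555 4.061 -3.509
v -1.42 4.001 -3.682
v -1.221 3.981 -3.788
v -0.996 4.005 -3.807
v -0.79 4.069 -3.735
v -0.644 4.158 -3.586
v -0.587 4.257 -3.39
v -0.63 4.345 -3.185
v -0.765 4.405 -3.012
v 1.632 -2.344 -0.932
v 2.176 -1.971 -0.929
v 2.453 -2.383 0.075
v 1.908 -2.756 0.072
v 1.833 -1.745 -0.742
v 2.11 -2.157 0.262
v 1.396 -1.799 -0.644
v 1.673 -2.211 0.36
v 1.069 -2.108 -0.68
v 1.346 -2.52 0.324
v 1.005 -2.527 -0.835
v 1.282 -2.939 0.17
v 1.234 -2.861 -1.035
v 1.511 -3.273 -0.03
v 1.649 -2.953 -1.187
v 1.926 -3.365 -0.183
v 2.056 -2.76 -1.22
v 2.333 -3.171 -0.215
v 2.264 -2.372 -1.118
v 2.541 -2.784 -0.114
v 0.908 2.077 -0.023
v 1.07 2.296 -0.489
v 3.055 2.283 0.197
v 2.892 2.063 0.663
v 1.014 2.513 -0.323
v 2.999 2.5 0.364
v 0.93 2.614 -0.076
v 2.914 2.6 0.611
v 0.839 2.57 0.185
v 2.824 2.557 0.871
v 0.767 2.394 0.39
v 2.751 2.381 1.077
v 0.732 2.134 0.484
v 2.717 2.12 1.171
v 0.745 1.857 0.443
v 2.73 1.844 1.129
v 0.801 1.64 0.276
v 2.786 1.627 0.963
v 0.886 1.54 0.029
v 2.87 1.526 0.716
v 0.976 1.583 -0.231
v 2.961 1.57 0.455
v 1.049 1.759 -0.437
v 3.033 1.746 0.25
v 1.083 2.02 -0.531
v 3.068 2.006 0.156
f 2 1 4
f 2 4 3
f 4 1 5
f 4 5 3
f 5 1 6
f 5 6 3
f 6 1 7
f 6 7 3
f 7 1 8
f 7 8 3
f 8 1 9
f 8 9 3
f 9 1 10
f 9 10 3
f 10 1 2
f 10 2 3
f 12 11 14
f 12 14 13
f 14 11 15
f 14 15 13
f 15 11 16
f 15 16 13
f 16 11 17
f 16 17 13
f 17 11 18
f 17 18 13
f 18 11 19
f 18 19 13
f 19 11 20
f 19 20 13
f 20 11 21
f 20 21 13
f 21 11 22
f 21 22 13
f 22 11 23
f 22 23 13
f 23 11 24
f 23 24 13
f 24 11 25
f 24 25 13
f 25 11 26
f 25 26 13
f 26 11 12
f 26 12 13
f 28 27 31
f 28 31 29
f 29 31 32
f 29 32 30
f 31 27 33
f 31 33 32
f 32 33 34
f 32 34 30
f 33 27 35
f 33 35 34
f 34 35 36
f 34 36 30
f 35 27 37
f 35 37 36
f 36 37 38
f 36 38 30
f 37 27 39
f 37 39 38
f 38 39 40
f 38 40 30
f 39 27 41
f 39 41 40
f 40 41 42
f 40 42 30
f 41 27 43
f 41 43 42
f 42 43 44
f 42 44 30
f 43 27 45
f 43 45 44
f 44 45 46
f 44 46 30
f 45 27 28
f 45 28 46
f 46 28 29
f 46 29 30
f 48 47 51
f 48 51 49
f 49 51 52
f 49 52 50
f 51 47 53
f 51 53 52
f 52 53 54
f 52 54 50
f 53 47 55
f 53 55 54
f 54 55 56
f 54 56 50
f 55 47 57
f 55 57 56
f 56 57 58
f 56 58 50
f 57 47 59
f 57 59 58
f 58 59 60
f 58 60 50
f 59 47 61
f 59 61 60
f 60 61 62
f 60 62 50
f 61 47 63
f 61 63 62
f 62 63 64
f 62 64 50
f 63 47 65
f 63 65 64
f 64 65 66
f 64 66 50
f 65 47 67
f 65 67 66
f 66 67 68
f 66 68 50
f 67 47 69
f 67 69 68
f 68 69 70
f 68 70 50
f 69 47 71
f 69 71 70
f 70 71 72
f 70 72 50
f 71 47 48
f 71 48 72
f 72 48 49
f 72 49 50



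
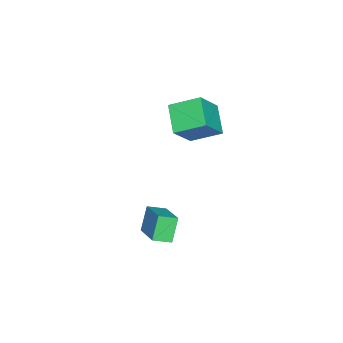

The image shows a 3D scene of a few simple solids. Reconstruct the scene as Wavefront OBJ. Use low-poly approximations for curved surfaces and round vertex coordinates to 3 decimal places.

v 2.595 1.186 -3.078
v 3.04 0.454 -2.802
v 3.912 2.28 -2.302
v 4.357 1.548 -2.027
v 3.263 1.172 -4.193
v 3.708 0.44 -3.918
v 4.58 2.266 -3.418
v 5.025 1.534 -3.142
v -1.997 0.247 -0.224
v -0.778 -0.093 1.125
v -2.358 1.66 0.459
v -1.138 1.319 1.808
v -0.842 0.961 -1.088
v 0.378 0.62 0.261
v -1.202 2.373 -0.405
v 0.017 2.033 0.944
f 2 4 1
f 5 2 1
f 1 4 3
f 3 5 1
f 2 8 4
f 6 2 5
f 6 8 2
f 4 8 3
f 7 5 3
f 3 8 7
f 7 6 5
f 8 6 7
f 10 12 9
f 13 10 9
f 9 12 11
f 11 13 9
f 10 16 12
f 14 10 13
f 14 16 10
f 12 16 11
f 15 13 11
f 11 16 15
f 15 14 13
f 16 14 15



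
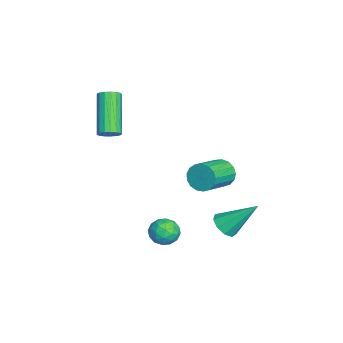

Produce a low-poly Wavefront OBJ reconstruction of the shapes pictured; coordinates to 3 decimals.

v 1.002 2.315 -0.662
v 1.349 2.431 -1.283
v 2.604 1.601 -0.738
v 2.258 1.485 -0.118
v 1.44 2.699 -1.086
v 2.695 1.869 -0.541
v 1.431 2.878 -0.792
v 2.686 2.049 -0.248
v 1.324 2.929 -0.468
v 2.579 2.099 0.076
v 1.144 2.839 -0.189
v 2.399 2.009 0.355
v 0.931 2.629 -0.018
v 2.186 1.799 0.526
v 0.734 2.347 0.005
v 1.989 1.517 0.55
v 0.599 2.057 -0.125
v 1.854 1.228 0.42
v 0.556 1.827 -0.377
v 1.811 0.997 0.167
v 0.616 1.708 -0.695
v 1.871 0.879 -0.151
v 0.764 1.729 -1.006
v 2.019 0.899 -0.461
v 0.967 1.883 -1.238
v 2.222 1.054 -0.693
v 1.178 2.137 -1.338
v 2.433 1.307 -0.793
v 3.742 2.505 -2.015
v 4.419 2.497 -2.076
v 3.878 3.855 -0.685
v 4.236 2.807 -2.372
v 3.822 2.975 -2.5
v 3.371 2.924 -2.402
v 3.093 2.677 -2.123
v 3.118 2.349 -1.793
v 3.436 2.095 -1.568
v 3.897 2.033 -1.552
v 4.285 2.191 -1.753
v 3.462 0.247 -3.064
v 3.733 0.685 -2.569
v 3.747 -0.665 -2.411
v 4.018 -0.227 -1.916
v 3.312 -0.247 -2.028
v 3.136 0.317 -2.431
v 4.344 -0.297 -2.549
v 4.168 0.267 -2.952
v 4.278 0.349 -2.25
v 3.641 0.38 -1.928
v 3.839 -0.36 -3.052
v 3.202 -0.329 -2.73
v 3.573 0.546 -2.873
v 3.907 -0.526 -2.107
v 3.492 -0.538 -2.172
v 3.652 -0.28 -1.881
v 3.222 0.33 -2.793
v 3.381 0.587 -2.502
v 3.133 0.04 -2.184
v 4.099 -0.567 -2.478
v 4.258 -0.31 -2.187
v 3.828 0.3 -3.099
v 3.988 0.558 -2.808
v 4.347 -0.02 -2.796
v 4.052 0.606 -2.395
v 4.22 0.07 -2.012
v 4.411 0.029 -2.384
v 4.308 0.36 -2.621
v 3.678 0.625 -2.206
v 3.845 0.089 -1.823
v 3.43 0.077 -1.888
v 3.327 0.408 -2.125
v 3.998 0.427 -2.019
v 3.635 -0.069 -3.157
v 3.802 -0.605 -2.774
v 4.153 -0.388 -2.855
v 4.05 -0.057 -3.092
v 3.26 -0.05 -2.968
v 3.428 -0.586 -2.585
v 3.172 -0.34 -2.359
v 3.069 -0.009 -2.596
v 3.482 -0.407 -2.961
v 1.449 -2.365 1.941
v 1.814 -2.263 2.311
v 0.295 -2.354 3.83
v -0.069 -2.455 3.459
v 1.732 -2.033 2.243
v 0.213 -2.124 3.762
v 1.585 -1.879 2.105
v 0.066 -1.97 3.624
v 1.407 -1.836 1.929
v -0.112 -1.927 3.448
v 1.238 -1.915 1.756
v -0.28 -2.005 3.275
v 1.118 -2.096 1.626
v -0.4 -2.187 3.145
v 1.074 -2.339 1.567
v -0.445 -2.429 3.086
v 1.116 -2.587 1.594
v -0.403 -2.678 3.113
v 1.234 -2.785 1.7
v -0.285 -2.876 3.219
v 1.402 -2.887 1.862
v -0.117 -2.977 3.381
v 1.58 -2.868 2.041
v 0.061 -2.959 3.56
v 1.728 -2.735 2.197
v 0.21 -2.826 3.716
v 1.813 -2.516 2.295
v 0.294 -2.607 3.814
f 2 1 5
f 2 5 3
f 3 5 6
f 3 6 4
f 5 1 7
f 5 7 6
f 6 7 8
f 6 8 4
f 7 1 9
f 7 9 8
f 8 9 10
f 8 10 4
f 9 1 11
f 9 11 10
f 10 11 12
f 10 12 4
f 11 1 13
f 11 13 12
f 12 13 14
f 12 14 4
f 13 1 15
f 13 15 14
f 14 15 16
f 14 16 4
f 15 1 17
f 15 17 16
f 16 17 18
f 16 18 4
f 17 1 19
f 17 19 18
f 18 19 20
f 18 20 4
f 19 1 21
f 19 21 20
f 20 21 22
f 20 22 4
f 21 1 23
f 21 23 22
f 22 23 24
f 22 24 4
f 23 1 25
f 23 25 24
f 24 25 26
f 24 26 4
f 25 1 27
f 25 27 26
f 26 27 28
f 26 28 4
f 27 1 2
f 27 2 28
f 28 2 3
f 28 3 4
f 30 29 32
f 30 32 31
f 32 29 33
f 32 33 31
f 33 29 34
f 33 34 31
f 34 29 35
f 34 35 31
f 35 29 36
f 35 36 31
f 36 29 37
f 36 37 31
f 37 29 38
f 37 38 31
f 38 29 39
f 38 39 31
f 39 29 30
f 39 30 31
f 40 77 56
f 77 51 80
f 56 80 45
f 77 80 56
f 40 56 52
f 56 45 57
f 52 57 41
f 56 57 52
f 40 52 61
f 52 41 62
f 61 62 47
f 52 62 61
f 40 61 73
f 61 47 76
f 73 76 50
f 61 76 73
f 40 73 77
f 73 50 81
f 77 81 51
f 73 81 77
f 41 57 68
f 57 45 71
f 68 71 49
f 57 71 68
f 45 80 58
f 80 51 79
f 58 79 44
f 80 79 58
f 51 81 78
f 81 50 74
f 78 74 42
f 81 74 78
f 50 76 75
f 76 47 63
f 75 63 46
f 76 63 75
f 47 62 67
f 62 41 64
f 67 64 48
f 62 64 67
f 43 69 55
f 69 49 70
f 55 70 44
f 69 70 55
f 43 55 53
f 55 44 54
f 53 54 42
f 55 54 53
f 43 53 60
f 53 42 59
f 60 59 46
f 53 59 60
f 43 60 65
f 60 46 66
f 65 66 48
f 60 66 65
f 43 65 69
f 65 48 72
f 69 72 49
f 65 72 69
f 44 70 58
f 70 49 71
f 58 71 45
f 70 71 58
f 42 54 78
f 54 44 79
f 78 79 51
f 54 79 78
f 46 59 75
f 59 42 74
f 75 74 50
f 59 74 75
f 48 66 67
f 66 46 63
f 67 63 47
f 66 63 67
f 49 72 68
f 72 48 64
f 68 64 41
f 72 64 68
f 83 82 86
f 83 86 84
f 84 86 87
f 84 87 85
f 86 82 88
f 86 88 87
f 87 88 89
f 87 89 85
f 88 82 90
f 88 90 89
f 89 90 91
f 89 91 85
f 90 82 92
f 90 92 91
f 91 92 93
f 91 93 85
f 92 82 94
f 92 94 93
f 93 94 95
f 93 95 85
f 94 82 96
f 94 96 95
f 95 96 97
f 95 97 85
f 96 82 98
f 96 98 97
f 97 98 99
f 97 99 85
f 98 82 100
f 98 100 99
f 99 100 101
f 99 101 85
f 100 82 102
f 100 102 101
f 101 102 103
f 101 103 85
f 102 82 104
f 102 104 103
f 103 104 105
f 103 105 85
f 104 82 106
f 104 106 105
f 105 106 107
f 105 107 85
f 106 82 108
f 106 108 107
f 107 108 109
f 107 109 85
f 108 82 83
f 108 83 109
f 109 83 84
f 109 84 85



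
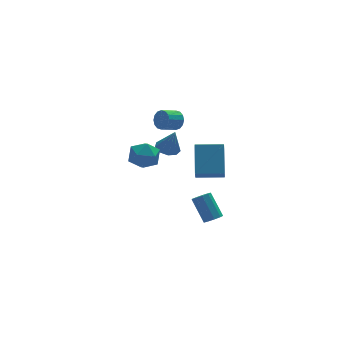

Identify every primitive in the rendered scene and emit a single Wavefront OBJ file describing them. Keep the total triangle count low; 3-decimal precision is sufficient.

v 1.165 0.983 3.706
v 1.47 0.695 4.228
v 0.501 0.409 4.637
v 0.195 0.697 4.114
v 1.414 1.023 4.326
v 0.445 0.737 4.735
v 1.292 1.341 4.258
v 0.323 1.054 4.667
v 1.135 1.562 4.042
v 0.166 1.276 4.45
v 0.987 1.628 3.736
v 0.017 1.342 4.144
v 0.886 1.522 3.421
v -0.084 1.236 3.83
v 0.859 1.271 3.183
v -0.11 0.985 3.592
v 0.915 0.943 3.085
v -0.054 0.657 3.494
v 1.037 0.626 3.153
v 0.068 0.339 3.562
v 1.194 0.404 3.37
v 0.225 0.118 3.778
v 1.343 0.338 3.676
v 0.373 0.052 4.084
v 1.444 0.444 3.99
v 0.474 0.158 4.399
v 0.101 2.274 0.111
v 0.453 1.731 0.927
v -1.453 1.689 0.393
v -1.101 1.146 1.209
v -1.136 2.186 1.251
v -0.175 2.547 1.077
v -0.825 0.873 0.243
v 0.136 1.234 0.069
v -0.119 0.865 1.008
v -0.311 1.677 1.631
v -0.689 1.743 -0.311
v -0.881 2.555 0.312
v 1.531 -1.273 0.269
v 1.22 -2.058 1.163
v 2.01 0.139 1.676
v 1.699 -0.647 2.57
v 3.061 -1.833 0.31
v 2.75 -2.619 1.204
v 3.54 -0.422 1.717
v 3.229 -1.207 2.611
v 1.445 3.294 -0.105
v 2.189 3.497 -0.219
v 1.775 2.926 1.405
v 1.908 3.92 -0.054
v 1.41 4.05 0.086
v 0.928 3.826 0.137
v 0.688 3.354 0.075
v 0.802 2.854 -0.072
v 1.217 2.56 -0.235
v 1.738 2.609 -0.337
v 2.122 2.98 -0.33
v 3.035 -0.142 -4.399
v 3.597 0.095 -4.431
v 3.226 1.159 -3.053
v 2.665 0.922 -3.021
v 3.336 0.314 -4.671
v 2.965 1.378 -3.293
v 2.934 0.32 -4.783
v 2.563 1.385 -3.406
v 2.58 0.11 -4.716
v 2.209 1.174 -3.339
v 2.439 -0.218 -4.501
v 2.068 0.846 -3.123
v 2.577 -0.511 -4.237
v 2.206 0.553 -2.86
v 2.93 -0.631 -4.05
v 2.559 0.433 -2.672
v 3.332 -0.522 -4.025
v 2.961 0.542 -2.648
v 3.595 -0.236 -4.176
v 3.224 0.828 -2.798
f 2 1 5
f 2 5 3
f 3 5 6
f 3 6 4
f 5 1 7
f 5 7 6
f 6 7 8
f 6 8 4
f 7 1 9
f 7 9 8
f 8 9 10
f 8 10 4
f 9 1 11
f 9 11 10
f 10 11 12
f 10 12 4
f 11 1 13
f 11 13 12
f 12 13 14
f 12 14 4
f 13 1 15
f 13 15 14
f 14 15 16
f 14 16 4
f 15 1 17
f 15 17 16
f 16 17 18
f 16 18 4
f 17 1 19
f 17 19 18
f 18 19 20
f 18 20 4
f 19 1 21
f 19 21 20
f 20 21 22
f 20 22 4
f 21 1 23
f 21 23 22
f 22 23 24
f 22 24 4
f 23 1 25
f 23 25 24
f 24 25 26
f 24 26 4
f 25 1 2
f 25 2 26
f 26 2 3
f 26 3 4
f 27 38 32
f 27 32 28
f 27 28 34
f 27 34 37
f 27 37 38
f 28 32 36
f 32 38 31
f 38 37 29
f 37 34 33
f 34 28 35
f 30 36 31
f 30 31 29
f 30 29 33
f 30 33 35
f 30 35 36
f 31 36 32
f 29 31 38
f 33 29 37
f 35 33 34
f 36 35 28
f 40 42 39
f 43 40 39
f 39 42 41
f 41 43 39
f 40 46 42
f 44 40 43
f 44 46 40
f 42 46 41
f 45 43 41
f 41 46 45
f 45 44 43
f 46 44 45
f 48 47 50
f 48 50 49
f 50 47 51
f 50 51 49
f 51 47 52
f 51 52 49
f 52 47 53
f 52 53 49
f 53 47 54
f 53 54 49
f 54 47 55
f 54 55 49
f 55 47 56
f 55 56 49
f 56 47 57
f 56 57 49
f 57 47 48
f 57 48 49
f 59 58 62
f 59 62 60
f 60 62 63
f 60 63 61
f 62 58 64
f 62 64 63
f 63 64 65
f 63 65 61
f 64 58 66
f 64 66 65
f 65 66 67
f 65 67 61
f 66 58 68
f 66 68 67
f 67 68 69
f 67 69 61
f 68 58 70
f 68 70 69
f 69 70 71
f 69 71 61
f 70 58 72
f 70 72 71
f 71 72 73
f 71 73 61
f 72 58 74
f 72 74 73
f 73 74 75
f 73 75 61
f 74 58 76
f 74 76 75
f 75 76 77
f 75 77 61
f 76 58 59
f 76 59 77
f 77 59 60
f 77 60 61



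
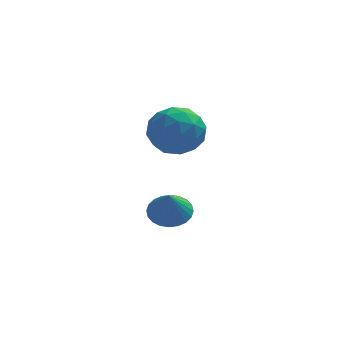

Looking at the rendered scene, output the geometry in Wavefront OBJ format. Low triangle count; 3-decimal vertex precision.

v -2.466 2.431 -3.247
v -1.743 2.119 -3.387
v -2.514 1.829 -2.153
v -1.667 2.383 -3.238
v -1.713 2.654 -3.091
v -1.874 2.891 -2.967
v -2.125 3.059 -2.886
v -2.427 3.131 -2.86
v -2.736 3.096 -2.893
v -3.003 2.96 -2.979
v -3.189 2.744 -3.107
v -3.264 2.48 -3.256
v -3.218 2.209 -3.403
v -3.057 1.972 -3.527
v -2.807 1.804 -3.608
v -2.504 1.732 -3.634
v -2.196 1.767 -3.601
v -1.928 1.903 -3.514
v -1.849 2.059 1.848
v -1.342 1.368 1.221
v -3.178 2.072 0.759
v -2.671 1.381 0.132
v -3.029 1.072 1.083
v -2.207 1.063 1.756
v -2.313 2.377 0.224
v -1.491 2.368 0.897
v -1.629 1.564 0.217
v -2.071 0.758 0.748
v -2.449 2.682 1.232
v -2.891 1.876 1.763
v -1.479 1.712 1.63
v -3.041 1.728 0.35
v -3.252 1.546 0.909
v -2.954 1.14 0.54
v -1.987 1.533 1.944
v -1.689 1.127 1.576
v -2.681 0.953 1.495
v -2.831 2.313 0.404
v -2.533 1.907 0.036
v -1.566 2.3 1.44
v -1.268 1.894 1.071
v -1.839 2.487 0.485
v -1.349 1.421 0.671
v -2.131 1.429 0.031
v -1.92 2.014 0.086
v -1.437 2.009 0.481
v -1.609 0.947 0.983
v -2.391 0.955 0.343
v -2.601 0.773 0.902
v -2.118 0.769 1.298
v -1.778 1.063 0.393
v -2.129 2.485 1.637
v -2.911 2.493 0.997
v -2.402 2.671 0.682
v -1.919 2.667 1.078
v -2.389 2.011 1.949
v -3.171 2.019 1.309
v -3.083 1.431 1.499
v -2.6 1.426 1.894
v -2.742 2.377 1.587
f 2 1 4
f 2 4 3
f 4 1 5
f 4 5 3
f 5 1 6
f 5 6 3
f 6 1 7
f 6 7 3
f 7 1 8
f 7 8 3
f 8 1 9
f 8 9 3
f 9 1 10
f 9 10 3
f 10 1 11
f 10 11 3
f 11 1 12
f 11 12 3
f 12 1 13
f 12 13 3
f 13 1 14
f 13 14 3
f 14 1 15
f 14 15 3
f 15 1 16
f 15 16 3
f 16 1 17
f 16 17 3
f 17 1 18
f 17 18 3
f 18 1 2
f 18 2 3
f 19 56 35
f 56 30 59
f 35 59 24
f 56 59 35
f 19 35 31
f 35 24 36
f 31 36 20
f 35 36 31
f 19 31 40
f 31 20 41
f 40 41 26
f 31 41 40
f 19 40 52
f 40 26 55
f 52 55 29
f 40 55 52
f 19 52 56
f 52 29 60
f 56 60 30
f 52 60 56
f 20 36 47
f 36 24 50
f 47 50 28
f 36 50 47
f 24 59 37
f 59 30 58
f 37 58 23
f 59 58 37
f 30 60 57
f 60 29 53
f 57 53 21
f 60 53 57
f 29 55 54
f 55 26 42
f 54 42 25
f 55 42 54
f 26 41 46
f 41 20 43
f 46 43 27
f 41 43 46
f 22 48 34
f 48 28 49
f 34 49 23
f 48 49 34
f 22 34 32
f 34 23 33
f 32 33 21
f 34 33 32
f 22 32 39
f 32 21 38
f 39 38 25
f 32 38 39
f 22 39 44
f 39 25 45
f 44 45 27
f 39 45 44
f 22 44 48
f 44 27 51
f 48 51 28
f 44 51 48
f 23 49 37
f 49 28 50
f 37 50 24
f 49 50 37
f 21 33 57
f 33 23 58
f 57 58 30
f 33 58 57
f 25 38 54
f 38 21 53
f 54 53 29
f 38 53 54
f 27 45 46
f 45 25 42
f 46 42 26
f 45 42 46
f 28 51 47
f 51 27 43
f 47 43 20
f 51 43 47



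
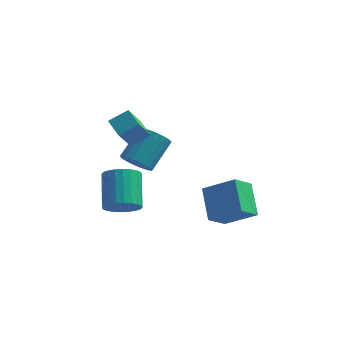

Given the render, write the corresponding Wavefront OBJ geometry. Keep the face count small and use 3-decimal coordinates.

v 2.331 -1.082 -3.049
v 1.668 0.395 -1.841
v 2.949 -0.061 -3.958
v 2.286 1.416 -2.75
v 4.014 -1.176 -2.01
v 3.351 0.301 -0.802
v 4.632 -0.155 -2.919
v 3.969 1.322 -1.711
v -2.094 -0.979 -2.97
v -1.117 -0.898 -2.728
v -1.588 0.739 -1.368
v -2.566 0.659 -1.61
v -1.141 -0.651 -3.034
v -1.612 0.986 -1.674
v -1.31 -0.454 -3.33
v -1.782 1.184 -1.97
v -1.599 -0.336 -3.572
v -2.07 1.301 -2.212
v -1.963 -0.317 -3.721
v -2.434 1.321 -2.361
v -2.347 -0.398 -3.757
v -2.818 1.24 -2.397
v -2.692 -0.567 -3.672
v -3.164 1.07 -2.312
v -2.947 -0.8 -3.481
v -3.418 0.838 -2.121
v -3.072 -1.059 -3.212
v -3.543 0.578 -1.852
v -3.048 -1.306 -2.906
v -3.519 0.331 -1.546
v -2.878 -1.504 -2.61
v -3.35 0.134 -1.25
v -2.59 -1.621 -2.368
v -3.061 0.016 -1.008
v -2.226 -1.641 -2.219
v -2.697 -0.003 -0.859
v -1.842 -1.56 -2.183
v -2.313 0.078 -0.823
v -1.496 -1.39 -2.268
v -1.968 0.247 -0.908
v -1.242 -1.158 -2.459
v -1.713 0.48 -1.099
v -1.384 -0.84 0.36
v -0.827 -0.517 -0.283
v -0.22 0.903 0.956
v -0.776 0.58 1.6
v -1.145 -0.323 -0.349
v -0.538 1.097 0.89
v -1.504 -0.218 -0.293
v -0.897 1.202 0.946
v -1.843 -0.221 -0.124
v -1.235 1.199 1.115
v -2.102 -0.331 0.129
v -1.494 1.089 1.368
v -2.237 -0.529 0.422
v -1.629 0.891 1.661
v -2.224 -0.781 0.704
v -1.617 0.639 1.944
v -2.066 -1.043 0.927
v -1.459 0.377 2.166
v -1.79 -1.27 1.052
v -1.183 0.15 2.291
v -1.444 -1.422 1.057
v -0.837 -0.002 2.296
v -1.087 -1.474 0.942
v -0.48 -0.054 2.181
v -0.782 -1.416 0.726
v -0.175 0.004 1.965
v -0.581 -1.259 0.447
v 0.027 0.161 1.686
v -0.518 -1.029 0.153
v 0.089 0.391 1.392
v -0.605 -0.767 -0.105
v 0.002 0.653 1.134
v -2.256 -0.554 2.349
v -2.562 -1.58 3.708
v -1.384 -0.038 2.934
v -1.689 -1.064 4.293
v -1.511 -1.336 1.927
v -1.816 -2.362 3.286
v -0.638 -0.82 2.512
v -0.944 -1.846 3.871
f 2 4 1
f 5 2 1
f 1 4 3
f 3 5 1
f 2 8 4
f 6 2 5
f 6 8 2
f 4 8 3
f 7 5 3
f 3 8 7
f 7 6 5
f 8 6 7
f 10 9 13
f 10 13 11
f 11 13 14
f 11 14 12
f 13 9 15
f 13 15 14
f 14 15 16
f 14 16 12
f 15 9 17
f 15 17 16
f 16 17 18
f 16 18 12
f 17 9 19
f 17 19 18
f 18 19 20
f 18 20 12
f 19 9 21
f 19 21 20
f 20 21 22
f 20 22 12
f 21 9 23
f 21 23 22
f 22 23 24
f 22 24 12
f 23 9 25
f 23 25 24
f 24 25 26
f 24 26 12
f 25 9 27
f 25 27 26
f 26 27 28
f 26 28 12
f 27 9 29
f 27 29 28
f 28 29 30
f 28 30 12
f 29 9 31
f 29 31 30
f 30 31 32
f 30 32 12
f 31 9 33
f 31 33 32
f 32 33 34
f 32 34 12
f 33 9 35
f 33 35 34
f 34 35 36
f 34 36 12
f 35 9 37
f 35 37 36
f 36 37 38
f 36 38 12
f 37 9 39
f 37 39 38
f 38 39 40
f 38 40 12
f 39 9 41
f 39 41 40
f 40 41 42
f 40 42 12
f 41 9 10
f 41 10 42
f 42 10 11
f 42 11 12
f 44 43 47
f 44 47 45
f 45 47 48
f 45 48 46
f 47 43 49
f 47 49 48
f 48 49 50
f 48 50 46
f 49 43 51
f 49 51 50
f 50 51 52
f 50 52 46
f 51 43 53
f 51 53 52
f 52 53 54
f 52 54 46
f 53 43 55
f 53 55 54
f 54 55 56
f 54 56 46
f 55 43 57
f 55 57 56
f 56 57 58
f 56 58 46
f 57 43 59
f 57 59 58
f 58 59 60
f 58 60 46
f 59 43 61
f 59 61 60
f 60 61 62
f 60 62 46
f 61 43 63
f 61 63 62
f 62 63 64
f 62 64 46
f 63 43 65
f 63 65 64
f 64 65 66
f 64 66 46
f 65 43 67
f 65 67 66
f 66 67 68
f 66 68 46
f 67 43 69
f 67 69 68
f 68 69 70
f 68 70 46
f 69 43 71
f 69 71 70
f 70 71 72
f 70 72 46
f 71 43 73
f 71 73 72
f 72 73 74
f 72 74 46
f 73 43 44
f 73 44 74
f 74 44 45
f 74 45 46
f 76 78 75
f 79 76 75
f 75 78 77
f 77 79 75
f 76 82 78
f 80 76 79
f 80 82 76
f 78 82 77
f 81 79 77
f 77 82 81
f 81 80 79
f 82 80 81



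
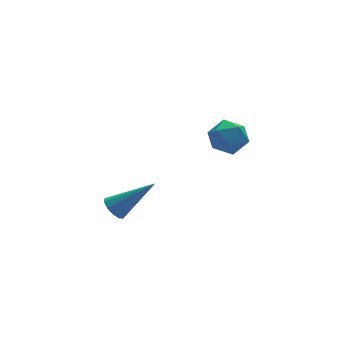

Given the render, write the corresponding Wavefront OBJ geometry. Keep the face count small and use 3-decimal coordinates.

v -3.754 -0.065 0.305
v -3.512 -0.39 -0.052
v -2.326 -0.335 1.515
v -3.406 -0.078 -0.108
v -3.433 0.239 -0.005
v -3.583 0.439 0.216
v -3.797 0.447 0.471
v -3.995 0.259 0.663
v -4.101 -0.053 0.718
v -4.074 -0.369 0.616
v -3.925 -0.57 0.395
v -3.71 -0.577 0.14
v 1.197 2.681 2.244
v 1.929 2.489 1.853
v 0.511 1.891 1.347
v 1.243 1.699 0.956
v 1.088 1.403 1.74
v 1.512 1.891 2.294
v 0.928 2.489 0.906
v 1.352 2.977 1.46
v 1.763 2.37 1.027
v 1.862 1.699 1.542
v 0.578 2.681 1.658
v 0.677 2.01 2.173
f 2 1 4
f 2 4 3
f 4 1 5
f 4 5 3
f 5 1 6
f 5 6 3
f 6 1 7
f 6 7 3
f 7 1 8
f 7 8 3
f 8 1 9
f 8 9 3
f 9 1 10
f 9 10 3
f 10 1 11
f 10 11 3
f 11 1 12
f 11 12 3
f 12 1 2
f 12 2 3
f 13 24 18
f 13 18 14
f 13 14 20
f 13 20 23
f 13 23 24
f 14 18 22
f 18 24 17
f 24 23 15
f 23 20 19
f 20 14 21
f 16 22 17
f 16 17 15
f 16 15 19
f 16 19 21
f 16 21 22
f 17 22 18
f 15 17 24
f 19 15 23
f 21 19 20
f 22 21 14



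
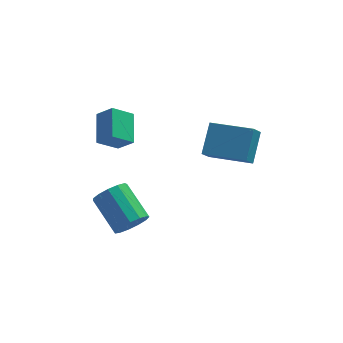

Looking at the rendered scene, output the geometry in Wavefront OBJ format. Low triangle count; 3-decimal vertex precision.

v -2.958 -1.57 -1.394
v -2.167 -1.217 -1.187
v -3.112 0.283 -0.139
v -3.902 -0.07 -0.346
v -2.308 -1.004 -1.619
v -3.253 0.496 -0.57
v -2.655 -0.971 -1.979
v -3.6 0.529 -0.931
v -3.098 -1.128 -2.154
v -4.043 0.372 -1.105
v -3.497 -1.425 -2.087
v -4.442 0.075 -1.039
v -3.724 -1.769 -1.801
v -4.669 -0.268 -0.752
v -3.708 -2.049 -1.385
v -4.653 -0.549 -0.337
v -3.453 -2.177 -0.973
v -4.398 -0.677 0.076
v -3.042 -2.113 -0.694
v -3.987 -0.612 0.355
v -2.603 -1.876 -0.637
v -3.548 -0.376 0.411
v -2.277 -1.542 -0.821
v -3.222 -0.042 0.227
v -3.718 0.775 2.872
v -3.676 2.287 3.625
v -4.435 1.156 2.145
v -4.393 2.669 2.898
v -2.747 1.131 2.102
v -2.705 2.644 2.855
v -3.464 1.513 1.375
v -3.422 3.025 2.128
v 0.585 0.157 1.773
v 0.213 -0.404 2.5
v 1.014 1.363 2.922
v 0.643 0.803 3.649
v 2.477 -0.763 2.031
v 2.106 -1.323 2.758
v 2.907 0.444 3.18
v 2.535 -0.117 3.907
f 2 1 5
f 2 5 3
f 3 5 6
f 3 6 4
f 5 1 7
f 5 7 6
f 6 7 8
f 6 8 4
f 7 1 9
f 7 9 8
f 8 9 10
f 8 10 4
f 9 1 11
f 9 11 10
f 10 11 12
f 10 12 4
f 11 1 13
f 11 13 12
f 12 13 14
f 12 14 4
f 13 1 15
f 13 15 14
f 14 15 16
f 14 16 4
f 15 1 17
f 15 17 16
f 16 17 18
f 16 18 4
f 17 1 19
f 17 19 18
f 18 19 20
f 18 20 4
f 19 1 21
f 19 21 20
f 20 21 22
f 20 22 4
f 21 1 23
f 21 23 22
f 22 23 24
f 22 24 4
f 23 1 2
f 23 2 24
f 24 2 3
f 24 3 4
f 26 28 25
f 29 26 25
f 25 28 27
f 27 29 25
f 26 32 28
f 30 26 29
f 30 32 26
f 28 32 27
f 31 29 27
f 27 32 31
f 31 30 29
f 32 30 31
f 34 36 33
f 37 34 33
f 33 36 35
f 35 37 33
f 34 40 36
f 38 34 37
f 38 40 34
f 36 40 35
f 39 37 35
f 35 40 39
f 39 38 37
f 40 38 39



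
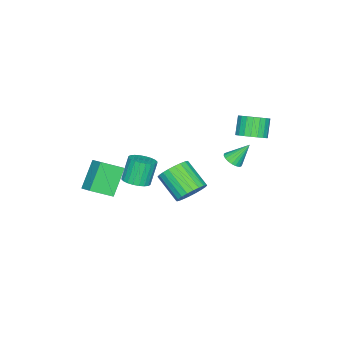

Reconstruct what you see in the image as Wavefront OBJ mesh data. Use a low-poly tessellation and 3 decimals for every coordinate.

v 3.881 -2.708 -1.807
v 2.616 -2.749 -0.311
v 4.481 -1.815 -1.275
v 3.216 -1.857 0.221
v 4.724 -3.683 -1.121
v 3.459 -3.725 0.375
v 5.324 -2.791 -0.589
v 4.059 -2.832 0.907
v 2.723 2.003 -0.747
v 3.235 1.384 -1.308
v 2.729 -0.043 -0.193
v 2.217 0.577 0.367
v 3.5 1.49 -1.053
v 2.993 0.063 0.062
v 3.646 1.673 -0.751
v 3.14 0.246 0.364
v 3.651 1.907 -0.449
v 3.145 0.481 0.666
v 3.516 2.156 -0.192
v 3.01 0.729 0.923
v 3.26 2.382 -0.019
v 2.753 0.955 1.095
v 2.921 2.55 0.042
v 2.415 1.123 1.156
v 2.553 2.634 -0.017
v 2.047 1.207 1.098
v 2.211 2.623 -0.187
v 1.705 1.196 0.928
v 1.947 2.517 -0.442
v 1.44 1.09 0.673
v 1.8 2.334 -0.744
v 1.294 0.907 0.371
v 1.795 2.099 -1.046
v 1.289 0.673 0.069
v 1.93 1.851 -1.303
v 1.424 0.424 -0.188
v 2.187 1.625 -1.475
v 1.68 0.198 -0.361
v 2.525 1.457 -1.536
v 2.019 0.03 -0.422
v 2.893 1.373 -1.478
v 2.387 -0.054 -0.363
v -2.397 2.95 0.964
v -1.643 2.882 1.451
v -2.369 2.662 2.543
v -3.123 2.73 2.056
v -1.718 3.248 1.474
v -2.444 3.028 2.567
v -1.911 3.562 1.41
v -2.637 3.343 2.502
v -2.187 3.77 1.268
v -2.913 3.551 2.36
v -2.5 3.837 1.073
v -3.226 3.618 2.166
v -2.795 3.75 0.86
v -3.521 3.531 1.952
v -3.021 3.525 0.664
v -3.747 3.306 1.757
v -3.139 3.2 0.521
v -3.865 2.981 1.613
v -3.129 2.832 0.454
v -3.855 2.613 1.546
v -2.992 2.484 0.475
v -3.718 2.265 1.567
v -2.753 2.217 0.58
v -3.479 1.998 1.673
v -2.451 2.077 0.752
v -3.177 1.857 1.845
v -2.141 2.087 0.961
v -2.867 1.868 2.053
v -1.874 2.246 1.17
v -2.601 2.027 2.262
v -1.699 2.528 1.343
v -2.425 2.308 2.436
v -0.101 -3.11 -3.524
v 0.388 -3.758 -3.273
v -0.249 -3.658 -1.766
v -0.739 -3.01 -2.016
v 0.585 -3.5 -3.207
v -0.053 -3.399 -1.7
v 0.677 -3.182 -3.19
v 0.039 -3.081 -1.682
v 0.651 -2.853 -3.223
v 0.013 -2.752 -1.715
v 0.51 -2.563 -3.302
v -0.128 -2.462 -1.794
v 0.276 -2.357 -3.414
v -0.362 -2.256 -1.907
v -0.015 -2.265 -3.544
v -0.653 -2.164 -2.036
v -0.319 -2.302 -3.67
v -0.957 -2.201 -2.163
v -0.591 -2.462 -3.774
v -1.228 -2.362 -2.267
v -0.787 -2.721 -3.84
v -1.425 -2.62 -2.333
v -0.879 -3.039 -3.858
v -1.517 -2.938 -2.35
v -0.853 -3.368 -3.825
v -1.491 -3.267 -2.317
v -0.712 -3.658 -3.746
v -1.35 -3.557 -2.238
v -0.478 -3.864 -3.633
v -1.116 -3.763 -2.126
v -0.187 -3.956 -3.504
v -0.825 -3.855 -1.996
v 0.117 -3.919 -3.377
v -0.521 -3.818 -1.87
v -1.582 2.243 -0.715
v -1.1 2.015 -0.361
v -2.098 2.997 0.475
v -0.995 2.24 -0.458
v -0.992 2.465 -0.599
v -1.091 2.652 -0.761
v -1.275 2.769 -0.914
v -1.512 2.794 -1.033
v -1.76 2.725 -1.097
v -1.978 2.572 -1.095
v -2.127 2.362 -1.027
v -2.182 2.132 -0.905
v -2.133 1.921 -0.751
v -1.989 1.766 -0.59
v -1.774 1.693 -0.45
v -1.526 1.716 -0.357
v -1.288 1.83 -0.325
f 2 4 1
f 5 2 1
f 1 4 3
f 3 5 1
f 2 8 4
f 6 2 5
f 6 8 2
f 4 8 3
f 7 5 3
f 3 8 7
f 7 6 5
f 8 6 7
f 10 9 13
f 10 13 11
f 11 13 14
f 11 14 12
f 13 9 15
f 13 15 14
f 14 15 16
f 14 16 12
f 15 9 17
f 15 17 16
f 16 17 18
f 16 18 12
f 17 9 19
f 17 19 18
f 18 19 20
f 18 20 12
f 19 9 21
f 19 21 20
f 20 21 22
f 20 22 12
f 21 9 23
f 21 23 22
f 22 23 24
f 22 24 12
f 23 9 25
f 23 25 24
f 24 25 26
f 24 26 12
f 25 9 27
f 25 27 26
f 26 27 28
f 26 28 12
f 27 9 29
f 27 29 28
f 28 29 30
f 28 30 12
f 29 9 31
f 29 31 30
f 30 31 32
f 30 32 12
f 31 9 33
f 31 33 32
f 32 33 34
f 32 34 12
f 33 9 35
f 33 35 34
f 34 35 36
f 34 36 12
f 35 9 37
f 35 37 36
f 36 37 38
f 36 38 12
f 37 9 39
f 37 39 38
f 38 39 40
f 38 40 12
f 39 9 41
f 39 41 40
f 40 41 42
f 40 42 12
f 41 9 10
f 41 10 42
f 42 10 11
f 42 11 12
f 44 43 47
f 44 47 45
f 45 47 48
f 45 48 46
f 47 43 49
f 47 49 48
f 48 49 50
f 48 50 46
f 49 43 51
f 49 51 50
f 50 51 52
f 50 52 46
f 51 43 53
f 51 53 52
f 52 53 54
f 52 54 46
f 53 43 55
f 53 55 54
f 54 55 56
f 54 56 46
f 55 43 57
f 55 57 56
f 56 57 58
f 56 58 46
f 57 43 59
f 57 59 58
f 58 59 60
f 58 60 46
f 59 43 61
f 59 61 60
f 60 61 62
f 60 62 46
f 61 43 63
f 61 63 62
f 62 63 64
f 62 64 46
f 63 43 65
f 63 65 64
f 64 65 66
f 64 66 46
f 65 43 67
f 65 67 66
f 66 67 68
f 66 68 46
f 67 43 69
f 67 69 68
f 68 69 70
f 68 70 46
f 69 43 71
f 69 71 70
f 70 71 72
f 70 72 46
f 71 43 73
f 71 73 72
f 72 73 74
f 72 74 46
f 73 43 44
f 73 44 74
f 74 44 45
f 74 45 46
f 76 75 79
f 76 79 77
f 77 79 80
f 77 80 78
f 79 75 81
f 79 81 80
f 80 81 82
f 80 82 78
f 81 75 83
f 81 83 82
f 82 83 84
f 82 84 78
f 83 75 85
f 83 85 84
f 84 85 86
f 84 86 78
f 85 75 87
f 85 87 86
f 86 87 88
f 86 88 78
f 87 75 89
f 87 89 88
f 88 89 90
f 88 90 78
f 89 75 91
f 89 91 90
f 90 91 92
f 90 92 78
f 91 75 93
f 91 93 92
f 92 93 94
f 92 94 78
f 93 75 95
f 93 95 94
f 94 95 96
f 94 96 78
f 95 75 97
f 95 97 96
f 96 97 98
f 96 98 78
f 97 75 99
f 97 99 98
f 98 99 100
f 98 100 78
f 99 75 101
f 99 101 100
f 100 101 102
f 100 102 78
f 101 75 103
f 101 103 102
f 102 103 104
f 102 104 78
f 103 75 105
f 103 105 104
f 104 105 106
f 104 106 78
f 105 75 107
f 105 107 106
f 106 107 108
f 106 108 78
f 107 75 76
f 107 76 108
f 108 76 77
f 108 77 78
f 110 109 112
f 110 112 111
f 112 109 113
f 112 113 111
f 113 109 114
f 113 114 111
f 114 109 115
f 114 115 111
f 115 109 116
f 115 116 111
f 116 109 117
f 116 117 111
f 117 109 118
f 117 118 111
f 118 109 119
f 118 119 111
f 119 109 120
f 119 120 111
f 120 109 121
f 120 121 111
f 121 109 122
f 121 122 111
f 122 109 123
f 122 123 111
f 123 109 124
f 123 124 111
f 124 109 125
f 124 125 111
f 125 109 110
f 125 110 111



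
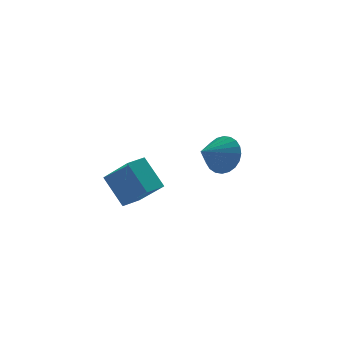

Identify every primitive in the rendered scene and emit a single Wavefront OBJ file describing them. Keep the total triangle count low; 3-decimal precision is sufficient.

v -4.069 -1.112 3.723
v -3.348 -2.39 5.052
v -3.294 -0.655 3.742
v -2.573 -1.933 5.072
v -3.487 -2.047 2.508
v -2.766 -3.325 3.838
v -2.712 -1.59 2.528
v -1.991 -2.868 3.857
v 1.794 2.602 2.654
v 2.333 2.442 3.517
v 0.666 1.998 3.246
v 2.176 2.805 3.588
v 1.961 3.137 3.518
v 1.721 3.388 3.316
v 1.491 3.519 3.013
v 1.308 3.51 2.656
v 1.199 3.364 2.298
v 1.18 3.101 1.994
v 1.255 2.763 1.791
v 1.411 2.4 1.719
v 1.626 2.067 1.79
v 1.867 1.817 1.992
v 2.096 1.686 2.294
v 2.28 1.694 2.652
v 2.389 1.841 3.01
v 2.408 2.103 3.313
f 2 4 1
f 5 2 1
f 1 4 3
f 3 5 1
f 2 8 4
f 6 2 5
f 6 8 2
f 4 8 3
f 7 5 3
f 3 8 7
f 7 6 5
f 8 6 7
f 10 9 12
f 10 12 11
f 12 9 13
f 12 13 11
f 13 9 14
f 13 14 11
f 14 9 15
f 14 15 11
f 15 9 16
f 15 16 11
f 16 9 17
f 16 17 11
f 17 9 18
f 17 18 11
f 18 9 19
f 18 19 11
f 19 9 20
f 19 20 11
f 20 9 21
f 20 21 11
f 21 9 22
f 21 22 11
f 22 9 23
f 22 23 11
f 23 9 24
f 23 24 11
f 24 9 25
f 24 25 11
f 25 9 26
f 25 26 11
f 26 9 10
f 26 10 11



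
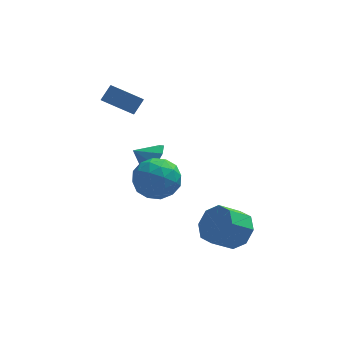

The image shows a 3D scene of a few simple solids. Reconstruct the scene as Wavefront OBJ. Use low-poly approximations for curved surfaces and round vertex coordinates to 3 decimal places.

v 0.99 0.424 0.193
v 1.363 -0.036 0.858
v 0.09 0.496 0.747
v 1.456 0.636 0.921
v 1.276 1.183 0.558
v 0.929 1.286 -0.019
v 0.618 0.883 -0.472
v 0.525 0.211 -0.535
v 0.704 -0.336 -0.172
v 1.051 -0.439 0.405
v -1.27 1.494 3.433
v -0.819 1.931 4.092
v -0.41 1.787 2.649
v 0.041 2.224 3.308
v -0.701 0.516 3.692
v -0.25 0.953 4.351
v 0.159 0.809 2.908
v 0.61 1.246 3.567
v 0.674 -2.121 1.44
v 1.402 -2.437 2.237
v 0.558 -3.843 0.863
v 1.286 -4.159 1.66
v 0.252 -3.818 1.945
v 0.324 -2.753 2.302
v 1.636 -3.527 0.798
v 1.708 -2.462 1.155
v 1.996 -3.306 1.841
v 1.141 -3.486 2.55
v 0.819 -2.794 0.55
v -0.036 -2.974 1.259
v 1.048 -2.127 1.889
v 0.912 -4.153 1.211
v 0.304 -3.952 1.378
v 0.732 -4.138 1.847
v 0.415 -2.313 1.927
v 0.843 -2.499 2.396
v 0.167 -3.311 2.224
v 1.117 -3.781 0.704
v 1.545 -3.967 1.173
v 1.228 -2.142 1.253
v 1.656 -2.328 1.722
v 1.793 -2.969 0.876
v 1.825 -2.824 2.125
v 1.757 -3.837 1.786
v 1.963 -3.465 1.279
v 2.005 -2.839 1.489
v 1.323 -2.93 2.542
v 1.254 -3.942 2.202
v 0.647 -3.741 2.37
v 0.689 -3.116 2.579
v 1.672 -3.441 2.309
v 0.706 -2.338 0.898
v 0.637 -3.35 0.558
v 1.271 -3.164 0.521
v 1.313 -2.539 0.73
v 0.203 -2.443 1.314
v 0.135 -3.456 0.975
v -0.045 -3.441 1.611
v -0.003 -2.815 1.821
v 0.288 -2.839 0.791
v 4.401 -2.947 -2.104
v 5.075 -3.545 -1.646
v 4.112 -4.011 -0.839
v 3.439 -3.413 -1.296
v 5.019 -2.85 -1.311
v 4.057 -3.317 -0.504
v 4.602 -2.213 -1.44
v 3.64 -2.679 -0.633
v 4.067 -2.005 -1.958
v 3.105 -2.471 -1.15
v 3.728 -2.349 -2.561
v 2.765 -2.815 -1.754
v 3.783 -3.043 -2.896
v 2.821 -3.51 -2.089
v 4.2 -3.681 -2.767
v 3.238 -4.147 -1.96
v 4.735 -3.889 -2.25
v 3.773 -4.355 -1.442
f 2 1 4
f 2 4 3
f 4 1 5
f 4 5 3
f 5 1 6
f 5 6 3
f 6 1 7
f 6 7 3
f 7 1 8
f 7 8 3
f 8 1 9
f 8 9 3
f 9 1 10
f 9 10 3
f 10 1 2
f 10 2 3
f 12 14 11
f 15 12 11
f 11 14 13
f 13 15 11
f 12 18 14
f 16 12 15
f 16 18 12
f 14 18 13
f 17 15 13
f 13 18 17
f 17 16 15
f 18 16 17
f 19 56 35
f 56 30 59
f 35 59 24
f 56 59 35
f 19 35 31
f 35 24 36
f 31 36 20
f 35 36 31
f 19 31 40
f 31 20 41
f 40 41 26
f 31 41 40
f 19 40 52
f 40 26 55
f 52 55 29
f 40 55 52
f 19 52 56
f 52 29 60
f 56 60 30
f 52 60 56
f 20 36 47
f 36 24 50
f 47 50 28
f 36 50 47
f 24 59 37
f 59 30 58
f 37 58 23
f 59 58 37
f 30 60 57
f 60 29 53
f 57 53 21
f 60 53 57
f 29 55 54
f 55 26 42
f 54 42 25
f 55 42 54
f 26 41 46
f 41 20 43
f 46 43 27
f 41 43 46
f 22 48 34
f 48 28 49
f 34 49 23
f 48 49 34
f 22 34 32
f 34 23 33
f 32 33 21
f 34 33 32
f 22 32 39
f 32 21 38
f 39 38 25
f 32 38 39
f 22 39 44
f 39 25 45
f 44 45 27
f 39 45 44
f 22 44 48
f 44 27 51
f 48 51 28
f 44 51 48
f 23 49 37
f 49 28 50
f 37 50 24
f 49 50 37
f 21 33 57
f 33 23 58
f 57 58 30
f 33 58 57
f 25 38 54
f 38 21 53
f 54 53 29
f 38 53 54
f 27 45 46
f 45 25 42
f 46 42 26
f 45 42 46
f 28 51 47
f 51 27 43
f 47 43 20
f 51 43 47
f 62 61 65
f 62 65 63
f 63 65 66
f 63 66 64
f 65 61 67
f 65 67 66
f 66 67 68
f 66 68 64
f 67 61 69
f 67 69 68
f 68 69 70
f 68 70 64
f 69 61 71
f 69 71 70
f 70 71 72
f 70 72 64
f 71 61 73
f 71 73 72
f 72 73 74
f 72 74 64
f 73 61 75
f 73 75 74
f 74 75 76
f 74 76 64
f 75 61 77
f 75 77 76
f 76 77 78
f 76 78 64
f 77 61 62
f 77 62 78
f 78 62 63
f 78 63 64

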